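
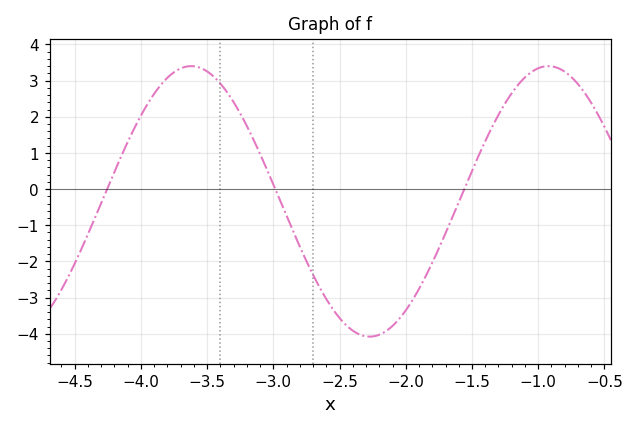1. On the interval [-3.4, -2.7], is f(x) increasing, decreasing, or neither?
decreasing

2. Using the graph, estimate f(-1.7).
-1.22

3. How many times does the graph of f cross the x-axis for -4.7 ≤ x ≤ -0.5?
3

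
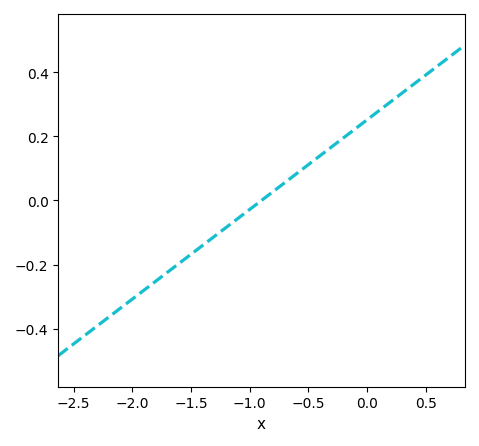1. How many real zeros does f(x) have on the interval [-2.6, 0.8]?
1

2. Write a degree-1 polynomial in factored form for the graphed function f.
y = 0.28(x + 0.9)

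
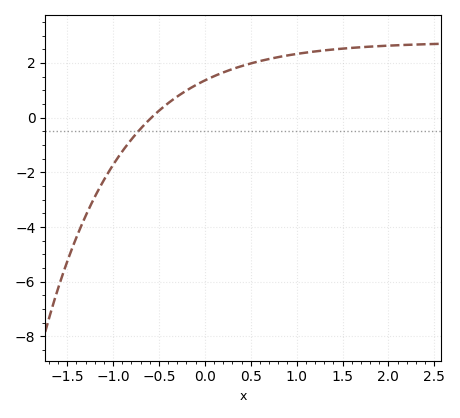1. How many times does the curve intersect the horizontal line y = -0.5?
1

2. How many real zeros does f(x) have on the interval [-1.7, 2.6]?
1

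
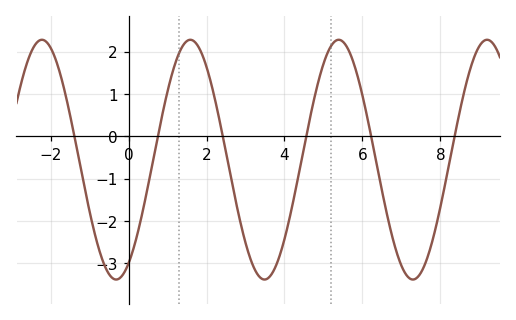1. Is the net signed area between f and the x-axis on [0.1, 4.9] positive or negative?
negative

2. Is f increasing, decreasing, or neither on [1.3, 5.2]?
neither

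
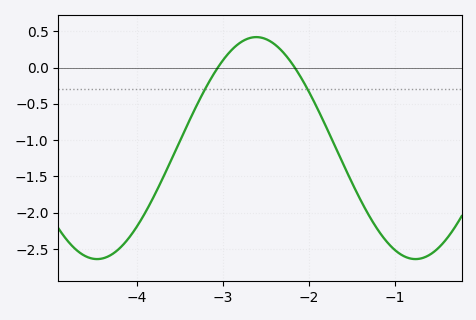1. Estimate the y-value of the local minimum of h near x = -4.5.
-2.65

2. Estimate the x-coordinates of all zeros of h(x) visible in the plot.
-3.1, -2.2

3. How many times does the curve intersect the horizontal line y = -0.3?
2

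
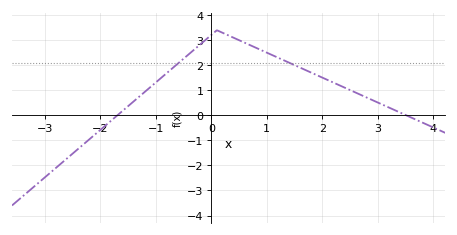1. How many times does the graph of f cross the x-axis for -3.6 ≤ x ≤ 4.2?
2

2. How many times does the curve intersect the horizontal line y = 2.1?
2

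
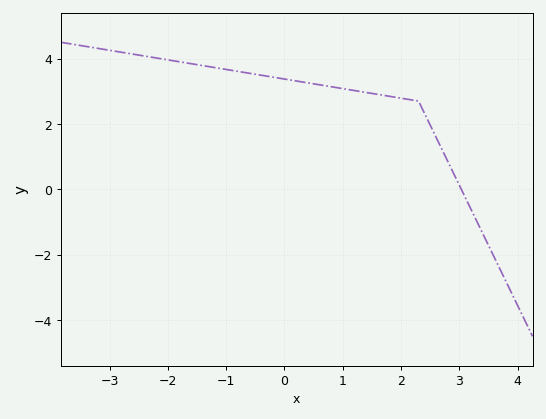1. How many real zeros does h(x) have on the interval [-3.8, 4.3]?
1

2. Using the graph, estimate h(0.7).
3.17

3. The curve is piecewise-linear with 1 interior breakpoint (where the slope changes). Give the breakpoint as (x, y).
(2.3, 2.7)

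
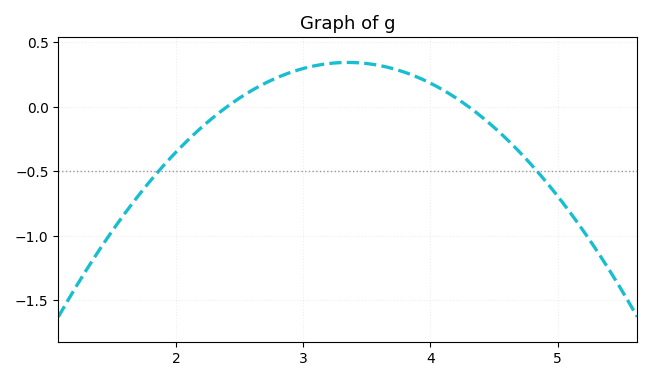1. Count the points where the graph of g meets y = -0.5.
2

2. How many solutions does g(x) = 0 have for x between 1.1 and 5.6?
2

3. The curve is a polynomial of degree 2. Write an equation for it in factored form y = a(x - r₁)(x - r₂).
y = -0.38(x - 2.4)(x - 4.3)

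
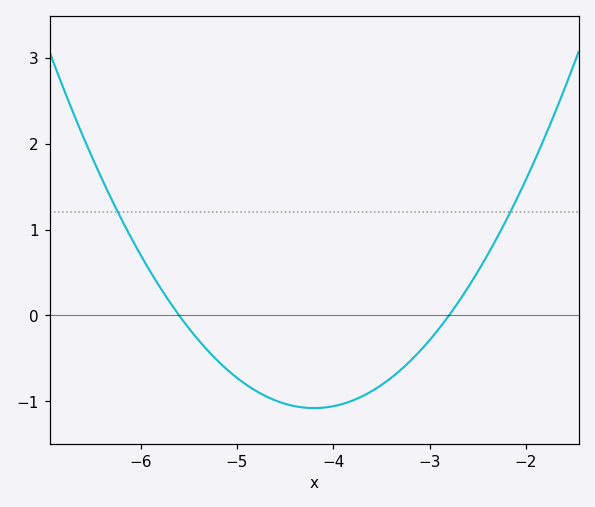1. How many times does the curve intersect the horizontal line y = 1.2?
2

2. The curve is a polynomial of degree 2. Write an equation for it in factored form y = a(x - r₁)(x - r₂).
y = 0.55(x + 5.6)(x + 2.8)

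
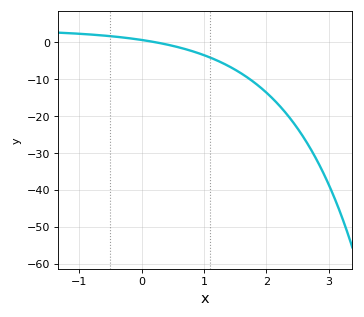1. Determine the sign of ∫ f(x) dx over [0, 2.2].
negative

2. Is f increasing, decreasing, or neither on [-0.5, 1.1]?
decreasing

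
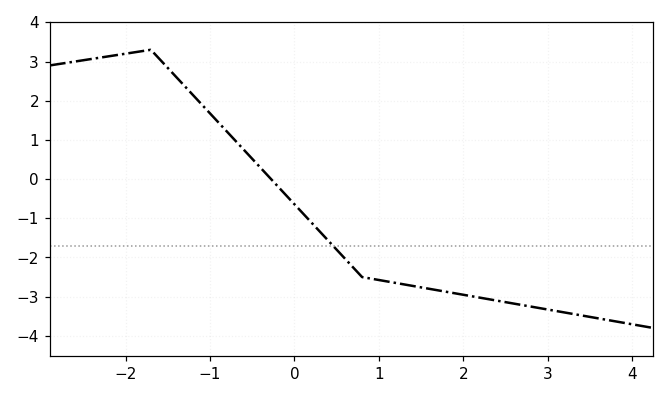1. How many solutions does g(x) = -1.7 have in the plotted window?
1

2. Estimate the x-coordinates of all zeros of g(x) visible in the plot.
-0.3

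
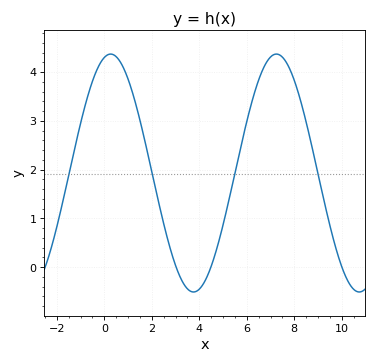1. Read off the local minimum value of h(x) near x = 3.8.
-0.51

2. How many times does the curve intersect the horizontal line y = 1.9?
4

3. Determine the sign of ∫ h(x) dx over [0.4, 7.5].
positive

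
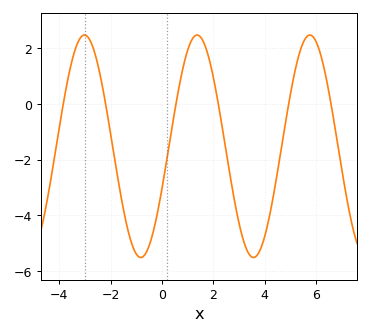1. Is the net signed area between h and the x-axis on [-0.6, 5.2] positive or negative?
negative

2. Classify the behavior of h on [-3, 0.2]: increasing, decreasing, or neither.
neither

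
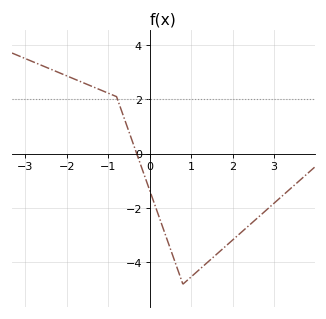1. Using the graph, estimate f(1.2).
-4.26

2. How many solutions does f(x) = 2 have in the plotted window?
1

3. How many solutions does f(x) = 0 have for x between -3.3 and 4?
1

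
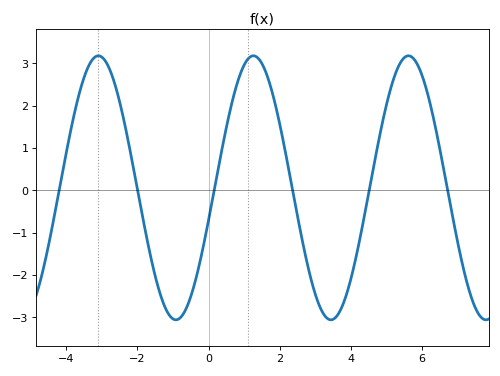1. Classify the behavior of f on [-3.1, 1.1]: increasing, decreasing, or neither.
neither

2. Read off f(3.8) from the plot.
-2.7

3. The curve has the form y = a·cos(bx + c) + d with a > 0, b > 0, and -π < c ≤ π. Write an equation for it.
y = 3.12cos(1.4x - 1.8) + 0.06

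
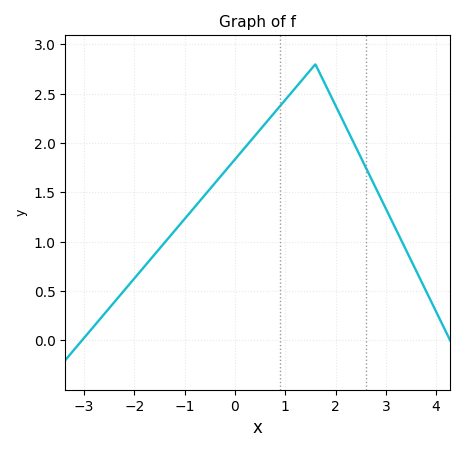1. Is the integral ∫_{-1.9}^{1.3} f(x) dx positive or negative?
positive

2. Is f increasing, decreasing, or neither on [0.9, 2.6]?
neither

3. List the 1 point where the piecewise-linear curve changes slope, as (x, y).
(1.6, 2.8)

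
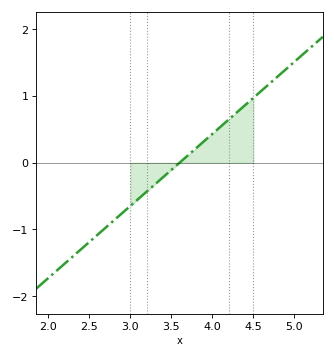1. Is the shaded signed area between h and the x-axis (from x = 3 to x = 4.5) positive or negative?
positive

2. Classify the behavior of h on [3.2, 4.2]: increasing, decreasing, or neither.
increasing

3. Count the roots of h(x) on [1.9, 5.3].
1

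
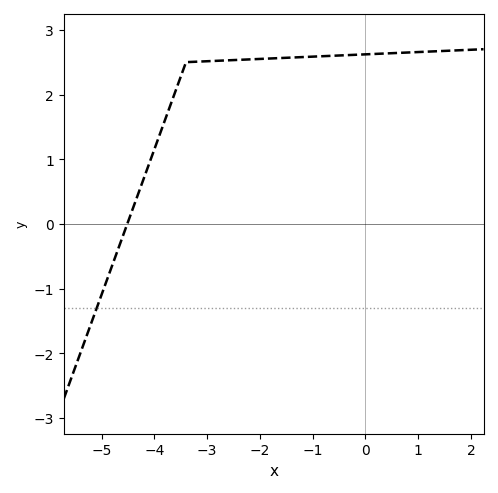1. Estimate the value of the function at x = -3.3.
2.5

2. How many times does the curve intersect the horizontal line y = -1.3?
1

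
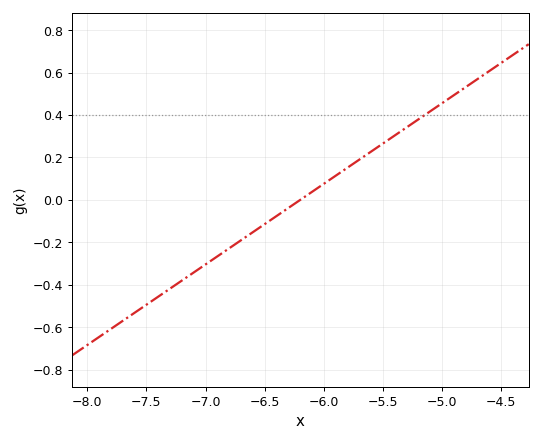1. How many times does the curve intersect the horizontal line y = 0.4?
1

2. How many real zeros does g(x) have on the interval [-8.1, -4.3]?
1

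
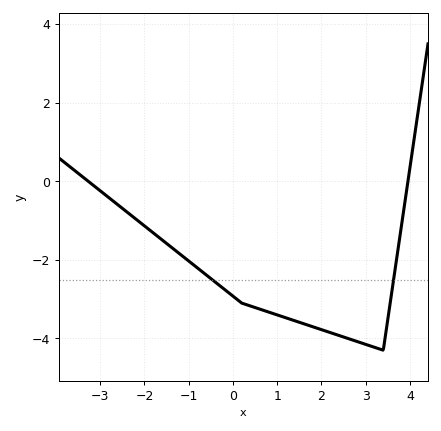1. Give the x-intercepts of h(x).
-3.2, 4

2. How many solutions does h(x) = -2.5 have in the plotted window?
2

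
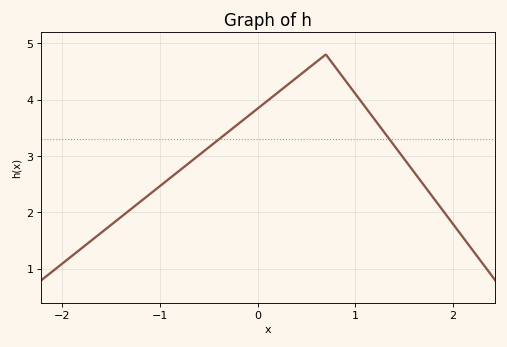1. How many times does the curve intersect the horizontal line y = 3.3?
2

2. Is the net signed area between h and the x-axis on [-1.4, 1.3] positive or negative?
positive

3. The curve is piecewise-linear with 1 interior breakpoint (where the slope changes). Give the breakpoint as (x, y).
(0.7, 4.8)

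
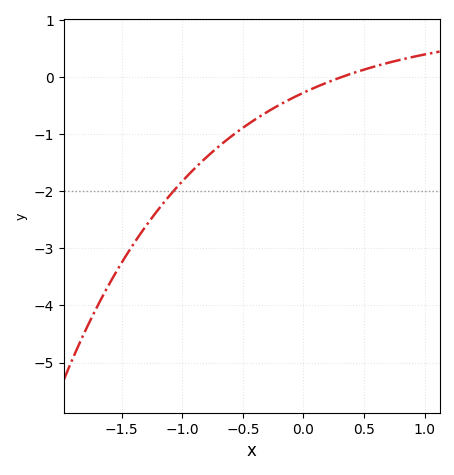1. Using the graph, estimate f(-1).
-1.82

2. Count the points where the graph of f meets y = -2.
1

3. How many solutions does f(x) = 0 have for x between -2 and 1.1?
1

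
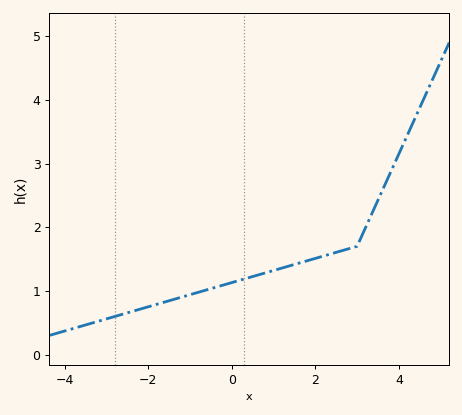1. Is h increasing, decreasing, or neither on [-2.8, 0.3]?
increasing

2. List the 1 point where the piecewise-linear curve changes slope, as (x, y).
(3, 1.7)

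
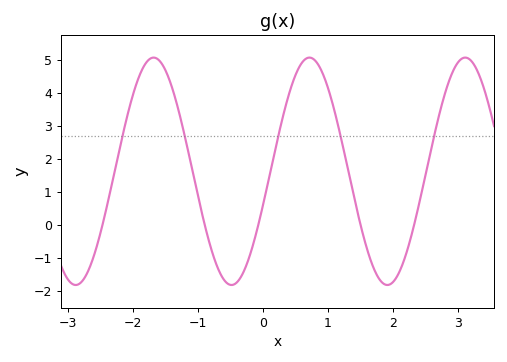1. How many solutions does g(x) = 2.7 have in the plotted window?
5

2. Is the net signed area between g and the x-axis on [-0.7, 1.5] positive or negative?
positive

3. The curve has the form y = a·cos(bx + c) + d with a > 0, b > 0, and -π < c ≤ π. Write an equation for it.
y = 3.44cos(2.6x - 1.9) + 1.62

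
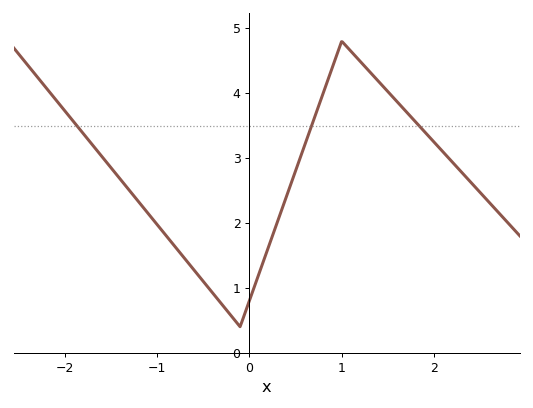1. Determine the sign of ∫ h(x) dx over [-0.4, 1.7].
positive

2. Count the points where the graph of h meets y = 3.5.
3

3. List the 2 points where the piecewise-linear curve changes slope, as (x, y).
(-0.1, 0.4); (1, 4.8)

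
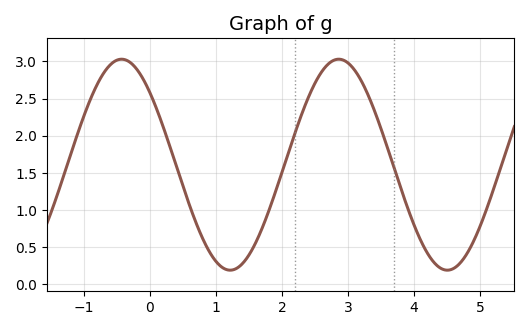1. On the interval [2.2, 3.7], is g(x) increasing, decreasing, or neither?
neither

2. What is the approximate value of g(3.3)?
2.56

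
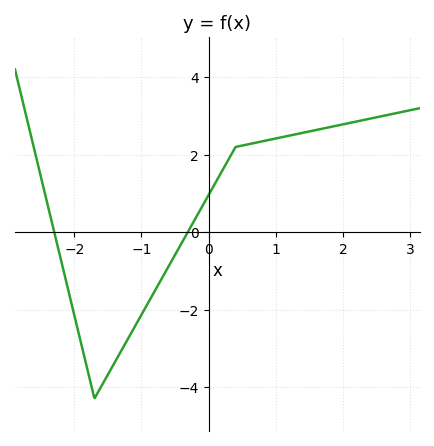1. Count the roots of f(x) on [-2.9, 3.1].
2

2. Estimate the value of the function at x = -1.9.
-2.8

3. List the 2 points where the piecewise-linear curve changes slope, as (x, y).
(-1.7, -4.3); (0.4, 2.2)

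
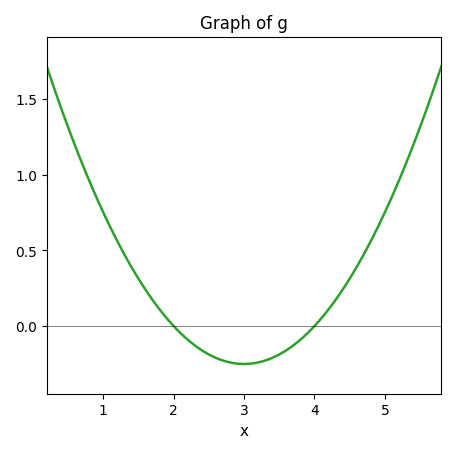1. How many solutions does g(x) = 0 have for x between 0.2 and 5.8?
2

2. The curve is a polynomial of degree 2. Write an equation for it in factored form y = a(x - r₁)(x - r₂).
y = 0.25(x - 2)(x - 4)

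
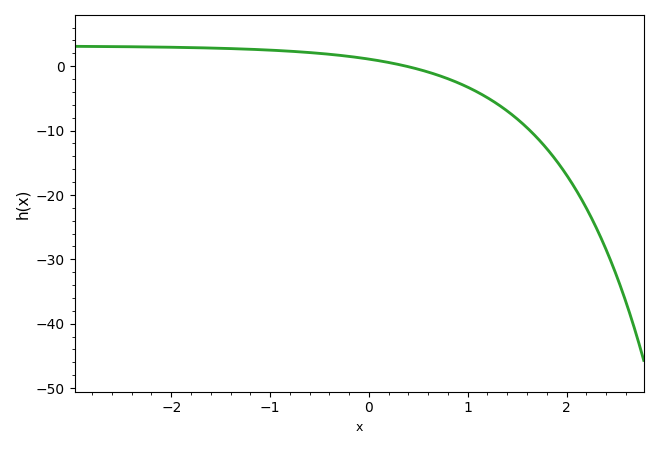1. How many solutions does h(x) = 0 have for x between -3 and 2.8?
1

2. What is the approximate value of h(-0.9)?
2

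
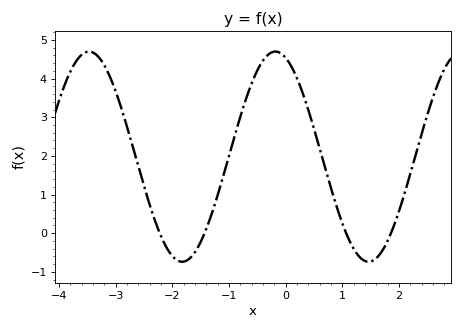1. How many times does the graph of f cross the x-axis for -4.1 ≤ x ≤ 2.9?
4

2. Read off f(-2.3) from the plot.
0.292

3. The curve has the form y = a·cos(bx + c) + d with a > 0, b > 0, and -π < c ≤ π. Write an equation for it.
y = 2.72cos(1.91x + 0.35) + 1.98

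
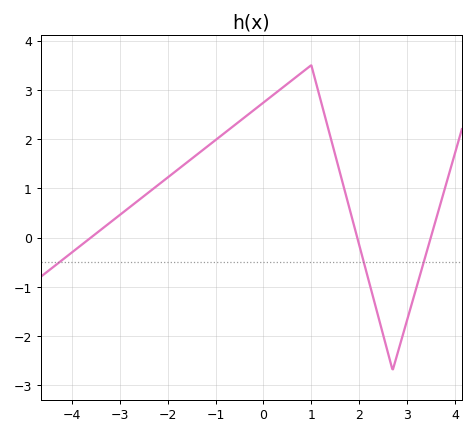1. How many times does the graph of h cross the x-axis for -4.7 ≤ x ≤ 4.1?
3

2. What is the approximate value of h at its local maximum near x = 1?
3.5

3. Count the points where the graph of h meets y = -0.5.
3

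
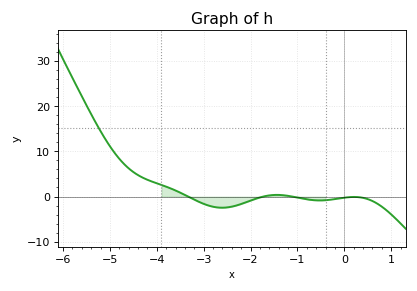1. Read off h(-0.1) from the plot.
-0.403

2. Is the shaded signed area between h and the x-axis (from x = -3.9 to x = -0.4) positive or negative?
negative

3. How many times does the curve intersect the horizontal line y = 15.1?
1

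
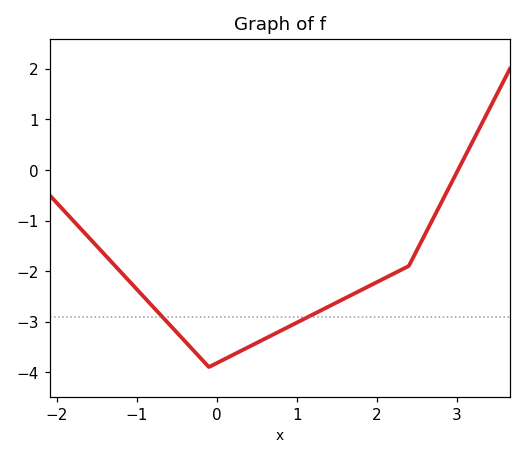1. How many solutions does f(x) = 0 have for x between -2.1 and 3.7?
1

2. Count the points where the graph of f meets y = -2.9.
2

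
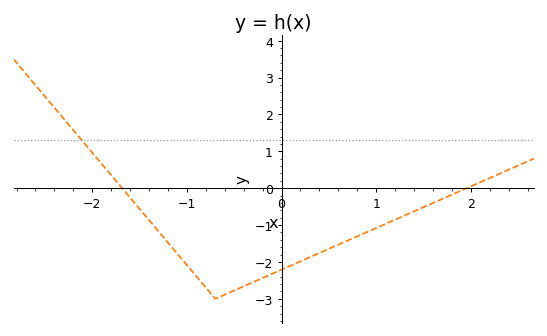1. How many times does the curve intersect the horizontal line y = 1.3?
1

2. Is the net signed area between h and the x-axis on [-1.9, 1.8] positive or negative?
negative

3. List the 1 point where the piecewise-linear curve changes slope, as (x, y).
(-0.7, -3)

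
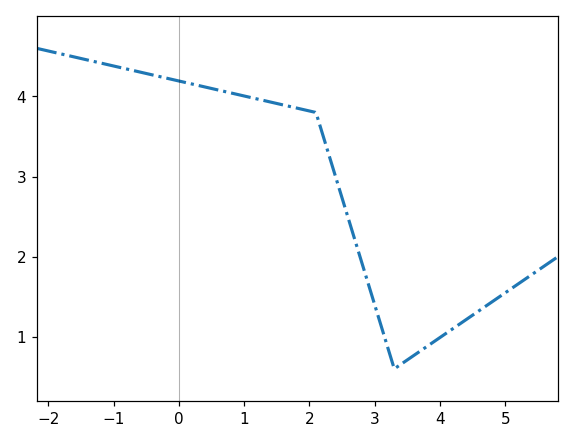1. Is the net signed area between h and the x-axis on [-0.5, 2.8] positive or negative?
positive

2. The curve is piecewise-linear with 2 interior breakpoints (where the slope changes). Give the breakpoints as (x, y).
(2.1, 3.8); (3.3, 0.6)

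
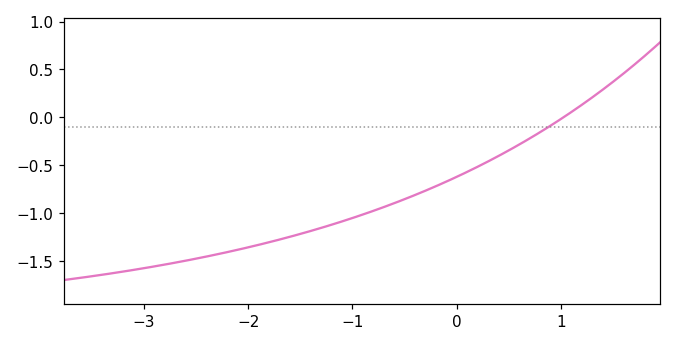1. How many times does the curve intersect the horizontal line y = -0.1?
1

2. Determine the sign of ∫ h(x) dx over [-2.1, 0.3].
negative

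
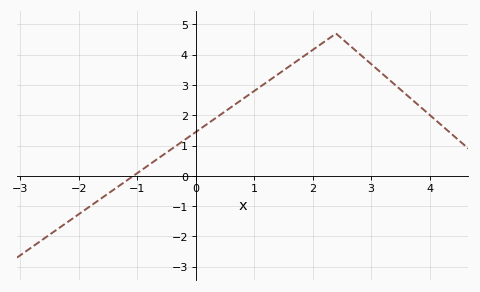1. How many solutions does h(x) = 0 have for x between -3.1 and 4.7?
1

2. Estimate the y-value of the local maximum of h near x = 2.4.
4.7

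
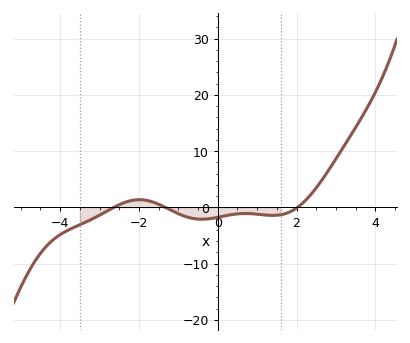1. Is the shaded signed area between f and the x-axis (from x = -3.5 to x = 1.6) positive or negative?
negative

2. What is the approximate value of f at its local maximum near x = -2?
1.37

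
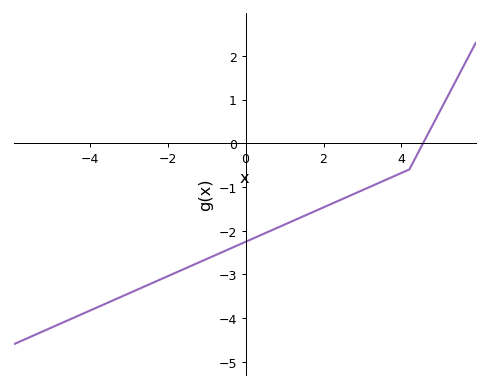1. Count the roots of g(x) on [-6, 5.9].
1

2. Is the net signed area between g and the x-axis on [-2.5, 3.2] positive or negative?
negative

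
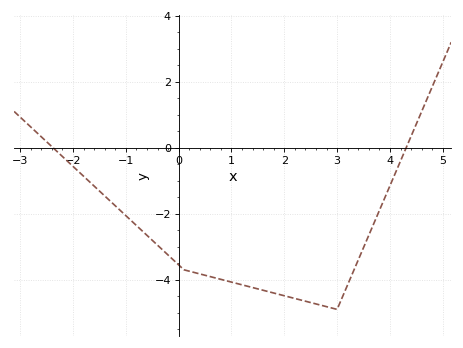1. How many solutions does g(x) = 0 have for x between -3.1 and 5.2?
2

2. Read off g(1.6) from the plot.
-4.4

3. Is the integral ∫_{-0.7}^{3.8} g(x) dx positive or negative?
negative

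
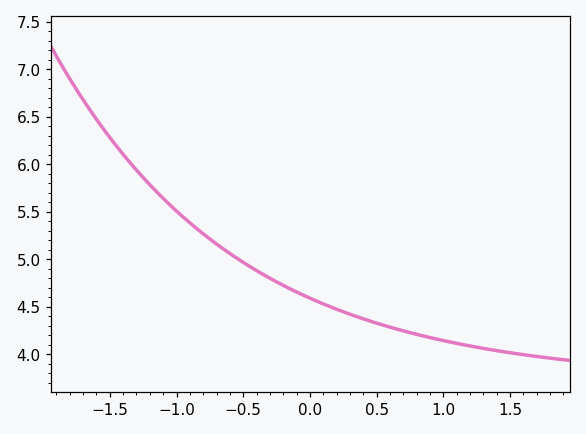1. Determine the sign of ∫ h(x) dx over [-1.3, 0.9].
positive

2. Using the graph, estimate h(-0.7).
5.16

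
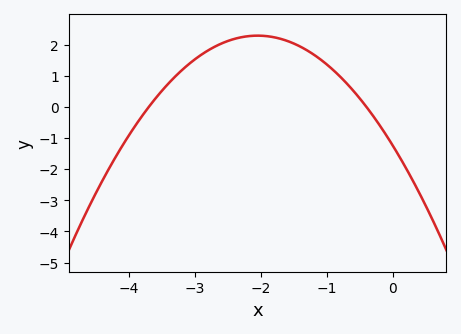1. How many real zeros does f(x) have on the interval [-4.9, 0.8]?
2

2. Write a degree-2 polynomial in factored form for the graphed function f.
y = -0.84(x + 3.7)(x + 0.4)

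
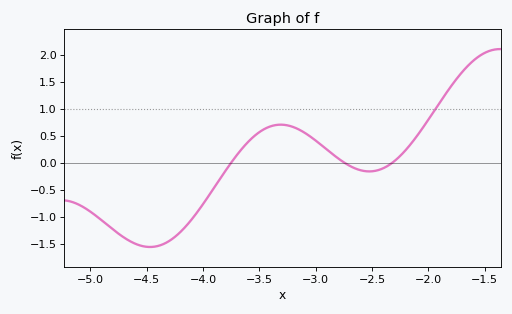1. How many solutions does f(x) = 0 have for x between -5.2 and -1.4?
3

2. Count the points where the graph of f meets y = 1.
1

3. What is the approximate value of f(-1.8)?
1.4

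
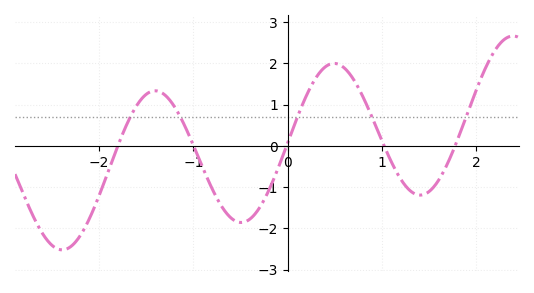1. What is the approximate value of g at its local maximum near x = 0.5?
2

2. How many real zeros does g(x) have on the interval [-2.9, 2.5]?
5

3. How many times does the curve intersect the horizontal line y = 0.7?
5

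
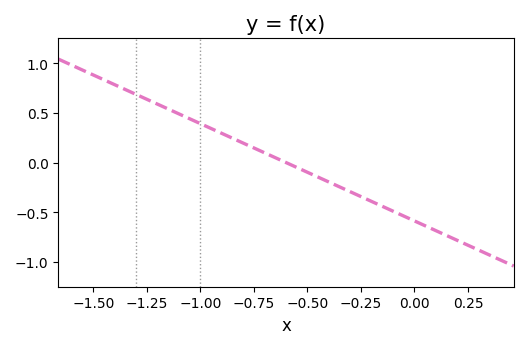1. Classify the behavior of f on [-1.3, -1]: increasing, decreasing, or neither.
decreasing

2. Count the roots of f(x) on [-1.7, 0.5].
1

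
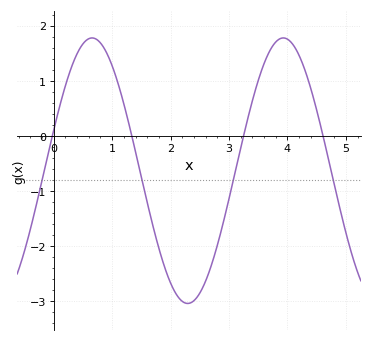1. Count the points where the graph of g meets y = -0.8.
4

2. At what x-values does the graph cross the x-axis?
-0.024, 1.34, 3.25, 4.61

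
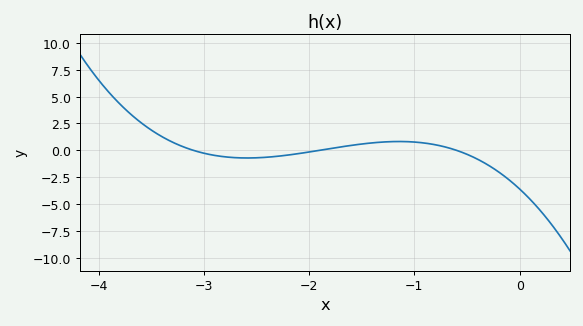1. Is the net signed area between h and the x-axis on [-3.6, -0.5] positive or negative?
positive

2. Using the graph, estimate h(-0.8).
0.516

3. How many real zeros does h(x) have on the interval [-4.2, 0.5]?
3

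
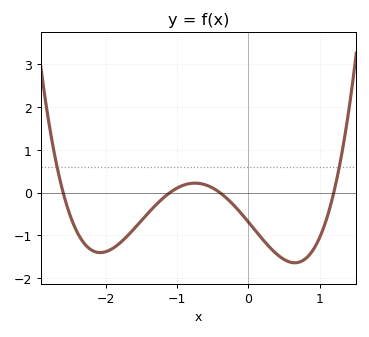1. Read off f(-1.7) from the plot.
-1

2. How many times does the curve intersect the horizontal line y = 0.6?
2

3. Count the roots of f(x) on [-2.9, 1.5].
4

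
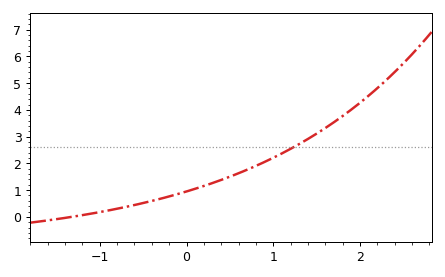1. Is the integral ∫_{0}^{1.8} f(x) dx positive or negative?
positive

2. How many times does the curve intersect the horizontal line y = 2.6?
1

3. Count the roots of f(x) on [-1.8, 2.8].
1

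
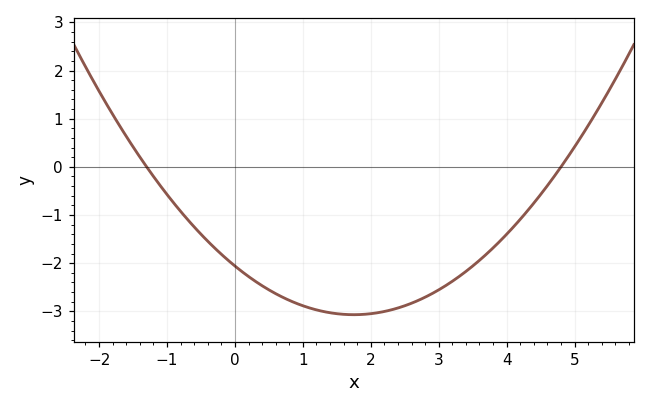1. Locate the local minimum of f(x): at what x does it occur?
1.8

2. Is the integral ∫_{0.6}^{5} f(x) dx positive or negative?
negative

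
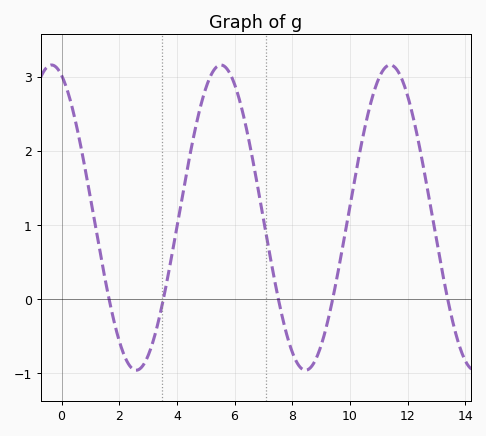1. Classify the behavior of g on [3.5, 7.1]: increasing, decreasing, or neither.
neither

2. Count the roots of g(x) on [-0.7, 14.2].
5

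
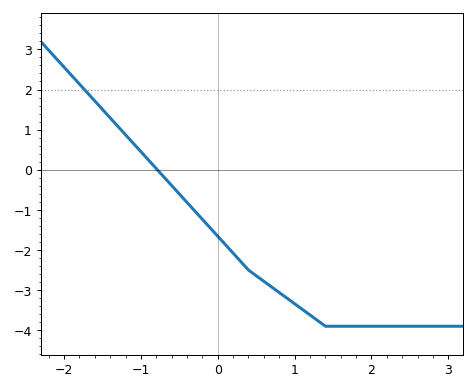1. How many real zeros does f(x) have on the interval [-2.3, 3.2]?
1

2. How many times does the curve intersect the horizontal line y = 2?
1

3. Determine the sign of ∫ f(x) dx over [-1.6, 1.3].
negative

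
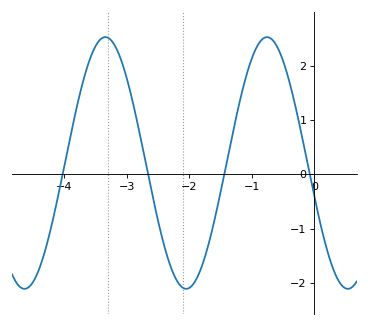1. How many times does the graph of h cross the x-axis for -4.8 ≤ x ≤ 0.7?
4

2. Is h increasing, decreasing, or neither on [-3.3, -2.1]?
decreasing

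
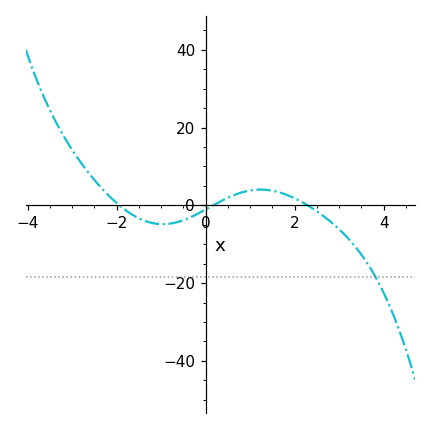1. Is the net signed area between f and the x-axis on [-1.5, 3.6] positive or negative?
negative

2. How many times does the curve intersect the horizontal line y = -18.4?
1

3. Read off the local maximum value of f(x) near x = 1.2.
4.06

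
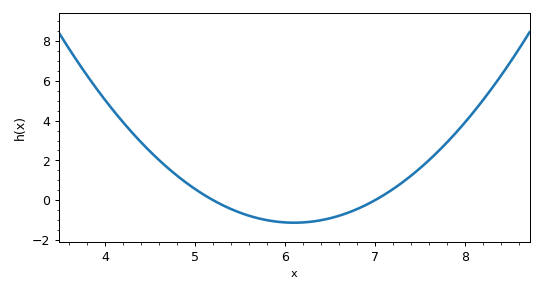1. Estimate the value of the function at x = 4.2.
3.92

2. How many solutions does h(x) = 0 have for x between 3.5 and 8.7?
2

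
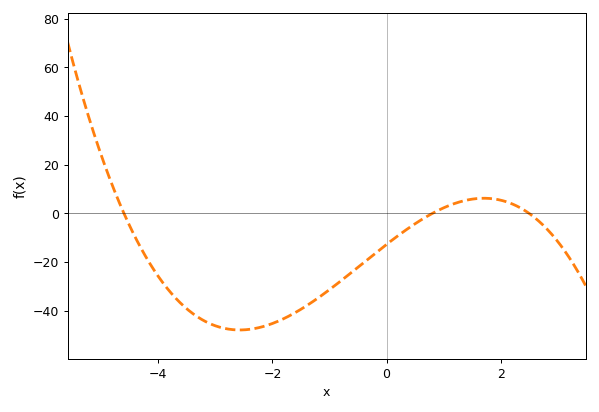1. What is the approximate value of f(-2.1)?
-46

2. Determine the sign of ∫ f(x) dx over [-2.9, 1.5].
negative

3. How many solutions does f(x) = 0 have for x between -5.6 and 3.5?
3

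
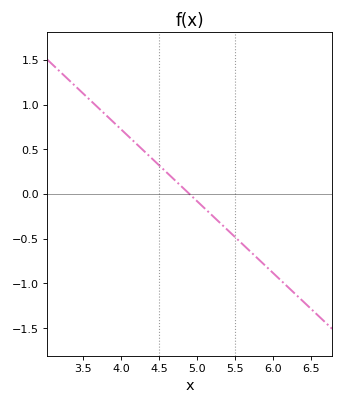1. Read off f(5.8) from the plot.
-0.72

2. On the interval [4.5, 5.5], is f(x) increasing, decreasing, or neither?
decreasing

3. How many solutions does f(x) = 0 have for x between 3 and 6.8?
1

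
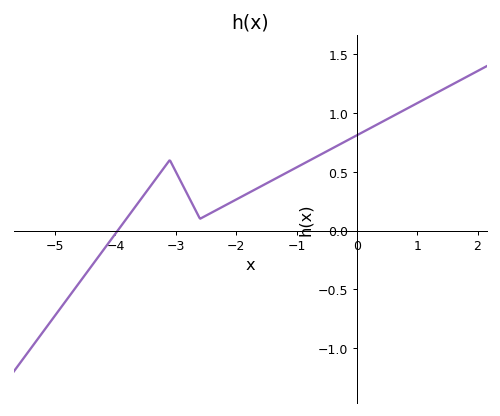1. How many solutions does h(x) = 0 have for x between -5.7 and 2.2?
1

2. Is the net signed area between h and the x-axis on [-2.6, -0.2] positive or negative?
positive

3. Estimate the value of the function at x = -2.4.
0.15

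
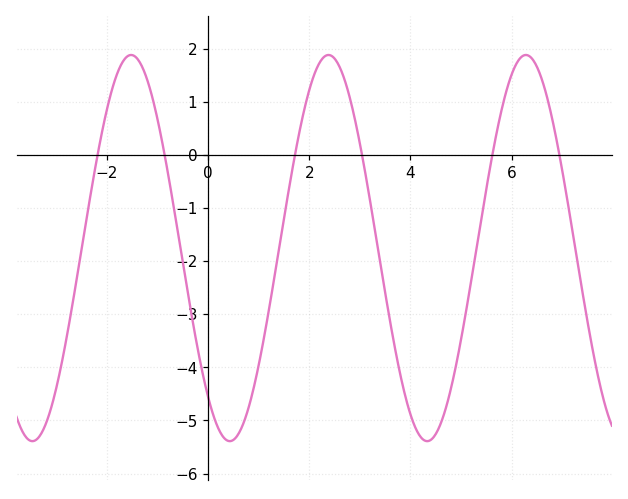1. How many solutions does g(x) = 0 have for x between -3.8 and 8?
6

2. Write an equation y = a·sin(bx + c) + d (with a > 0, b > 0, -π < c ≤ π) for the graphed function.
y = 3.64sin(1.61x - 2.26) - 1.75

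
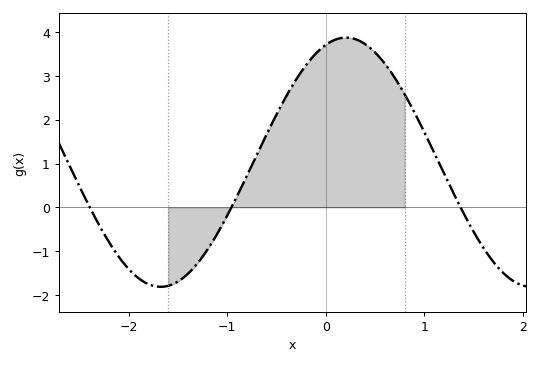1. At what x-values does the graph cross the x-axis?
-2.4, -1, 1.4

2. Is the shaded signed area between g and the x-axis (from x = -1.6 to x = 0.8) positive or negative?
positive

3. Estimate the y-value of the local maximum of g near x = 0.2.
3.9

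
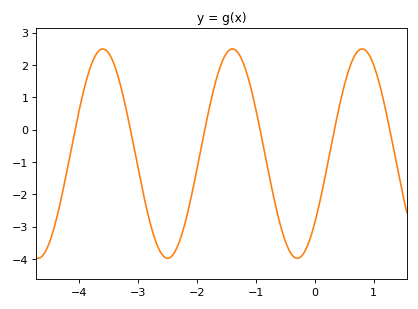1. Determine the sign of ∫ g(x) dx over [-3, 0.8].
negative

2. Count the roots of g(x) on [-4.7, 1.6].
6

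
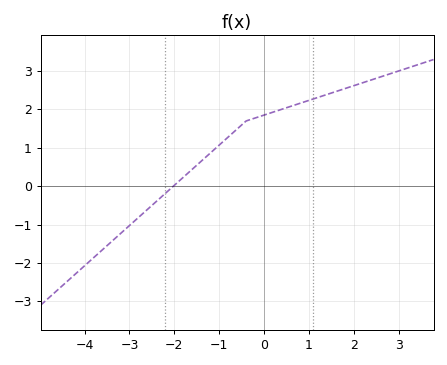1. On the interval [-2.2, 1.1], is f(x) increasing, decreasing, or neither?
increasing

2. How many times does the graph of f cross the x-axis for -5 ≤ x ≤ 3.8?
1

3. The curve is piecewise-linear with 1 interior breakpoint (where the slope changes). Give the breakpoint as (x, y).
(-0.4, 1.7)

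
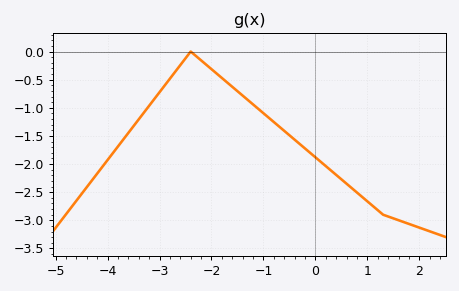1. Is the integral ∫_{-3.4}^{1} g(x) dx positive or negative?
negative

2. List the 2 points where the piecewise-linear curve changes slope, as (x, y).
(-2.4, 0); (1.3, -2.9)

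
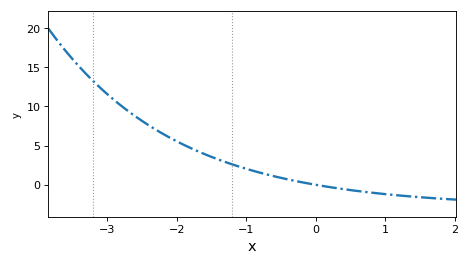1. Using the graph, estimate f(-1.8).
4.5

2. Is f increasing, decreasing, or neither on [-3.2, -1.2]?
decreasing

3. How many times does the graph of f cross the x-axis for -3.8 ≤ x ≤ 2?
1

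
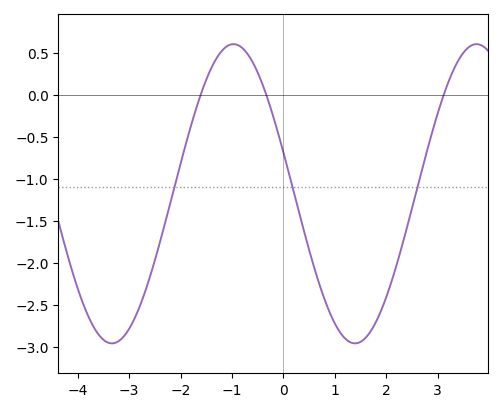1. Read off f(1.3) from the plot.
-2.95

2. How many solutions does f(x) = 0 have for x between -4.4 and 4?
3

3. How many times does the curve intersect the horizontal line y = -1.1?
3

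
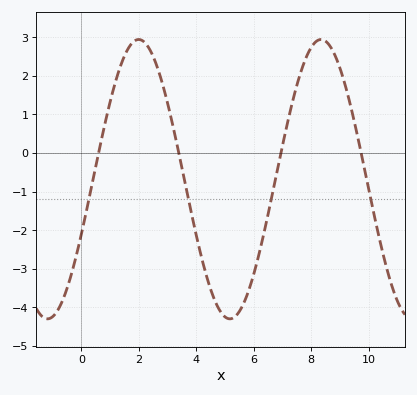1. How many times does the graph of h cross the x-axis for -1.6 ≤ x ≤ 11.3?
4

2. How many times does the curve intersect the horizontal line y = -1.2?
4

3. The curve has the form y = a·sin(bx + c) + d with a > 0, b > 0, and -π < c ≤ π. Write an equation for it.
y = 3.62sin(0.99x - 0.4) - 0.68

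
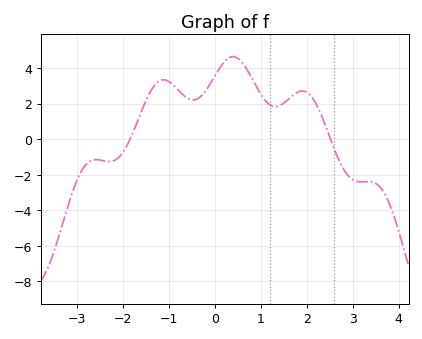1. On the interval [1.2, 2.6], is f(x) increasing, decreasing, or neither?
neither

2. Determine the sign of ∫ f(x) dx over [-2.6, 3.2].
positive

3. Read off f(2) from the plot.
2.65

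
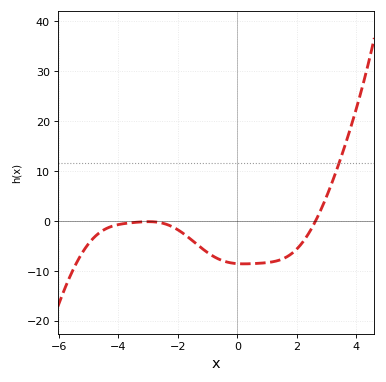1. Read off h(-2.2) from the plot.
-1.15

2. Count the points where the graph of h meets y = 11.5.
1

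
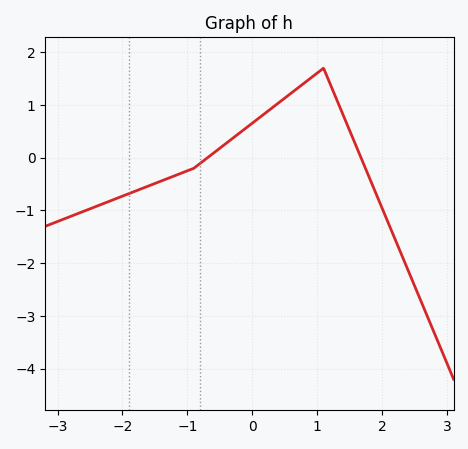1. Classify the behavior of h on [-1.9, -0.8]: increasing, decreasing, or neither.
increasing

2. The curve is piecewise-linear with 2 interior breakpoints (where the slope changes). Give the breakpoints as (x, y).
(-0.9, -0.2); (1.1, 1.7)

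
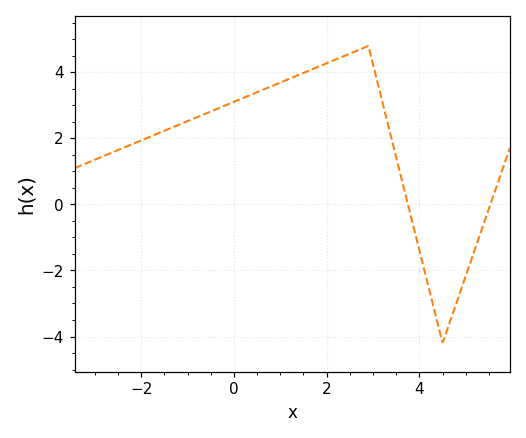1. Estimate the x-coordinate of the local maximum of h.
2.9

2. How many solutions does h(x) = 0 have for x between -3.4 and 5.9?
2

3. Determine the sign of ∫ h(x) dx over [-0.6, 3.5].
positive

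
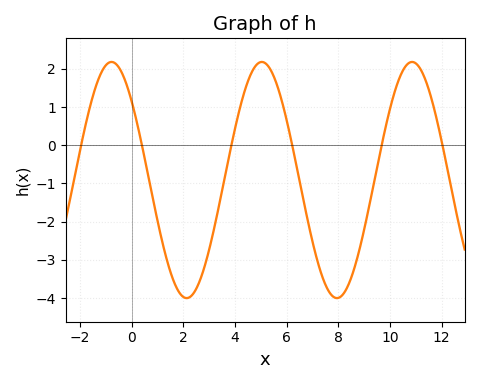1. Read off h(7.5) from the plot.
-3.6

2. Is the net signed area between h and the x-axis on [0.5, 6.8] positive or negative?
negative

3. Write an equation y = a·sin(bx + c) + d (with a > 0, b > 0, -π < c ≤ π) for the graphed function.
y = 3.09sin(1.1x + 2.4) - 0.91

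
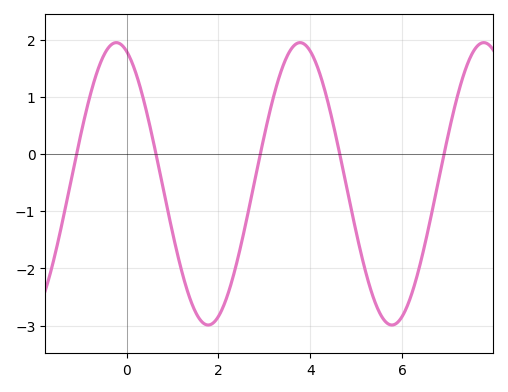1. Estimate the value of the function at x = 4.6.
0.2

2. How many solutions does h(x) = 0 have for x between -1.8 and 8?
5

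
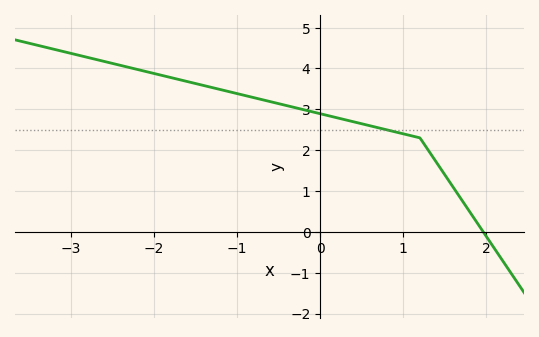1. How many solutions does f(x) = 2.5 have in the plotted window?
1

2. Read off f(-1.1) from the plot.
3.4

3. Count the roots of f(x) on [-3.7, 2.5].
1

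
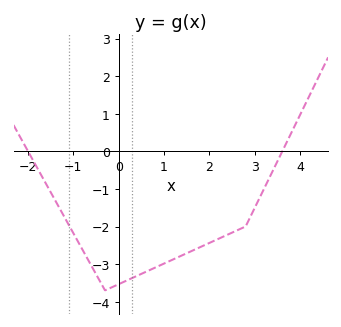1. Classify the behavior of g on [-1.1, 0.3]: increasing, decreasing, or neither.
neither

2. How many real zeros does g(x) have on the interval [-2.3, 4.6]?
2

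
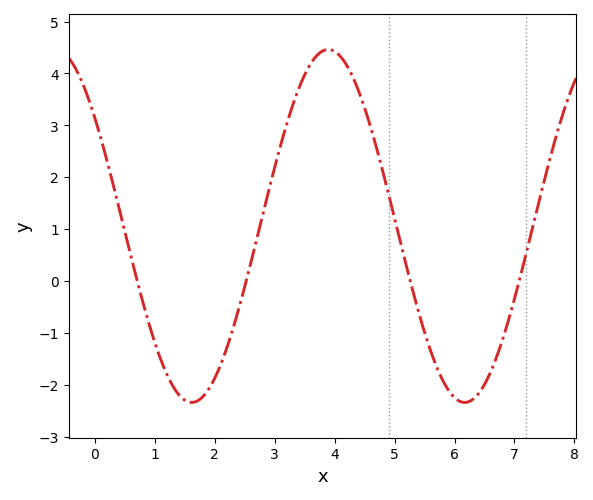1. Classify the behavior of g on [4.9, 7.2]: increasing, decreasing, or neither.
neither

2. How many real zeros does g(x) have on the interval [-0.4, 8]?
4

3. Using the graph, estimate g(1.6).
-2.34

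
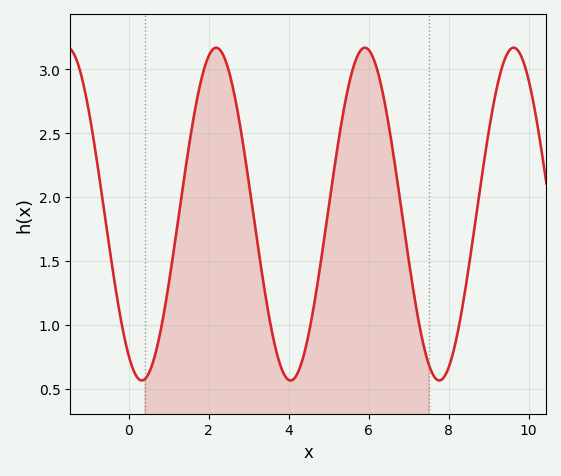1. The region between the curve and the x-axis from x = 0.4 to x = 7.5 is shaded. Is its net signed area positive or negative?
positive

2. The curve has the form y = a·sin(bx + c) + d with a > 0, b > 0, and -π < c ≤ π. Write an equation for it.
y = 1.3sin(1.7x - 2.1) + 1.87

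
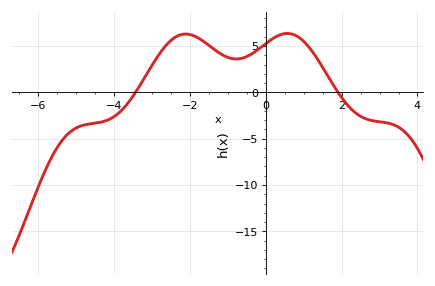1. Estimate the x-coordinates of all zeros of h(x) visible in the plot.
-3.43, 1.91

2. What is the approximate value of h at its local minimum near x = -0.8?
3.6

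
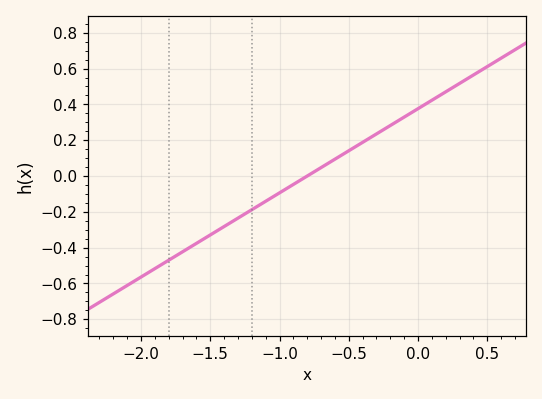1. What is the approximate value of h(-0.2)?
0.282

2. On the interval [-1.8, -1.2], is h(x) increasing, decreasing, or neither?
increasing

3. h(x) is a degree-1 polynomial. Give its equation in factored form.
y = 0.47(x + 0.8)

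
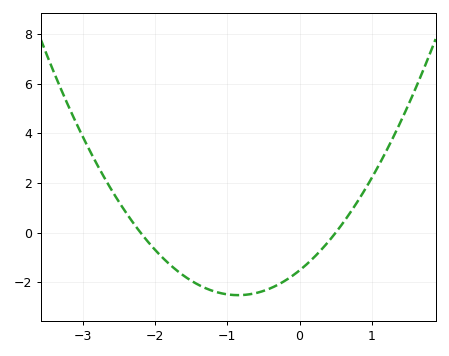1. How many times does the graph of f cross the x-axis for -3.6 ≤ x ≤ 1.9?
2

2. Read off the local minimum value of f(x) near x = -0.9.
-2.52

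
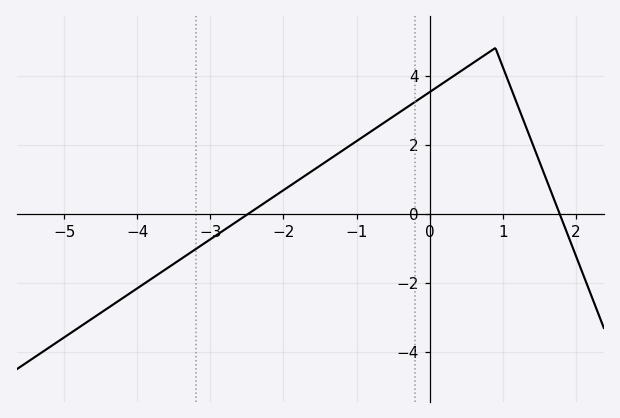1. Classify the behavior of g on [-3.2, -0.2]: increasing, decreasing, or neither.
increasing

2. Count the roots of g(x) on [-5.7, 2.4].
2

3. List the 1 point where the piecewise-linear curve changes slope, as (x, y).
(0.9, 4.8)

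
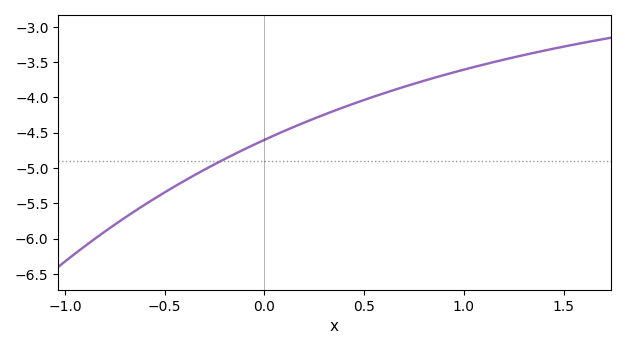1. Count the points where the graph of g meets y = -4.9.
1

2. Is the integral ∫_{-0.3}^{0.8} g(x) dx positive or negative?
negative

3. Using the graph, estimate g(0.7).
-3.85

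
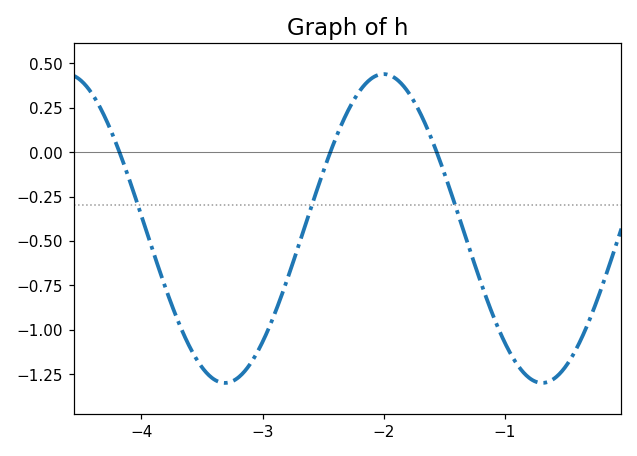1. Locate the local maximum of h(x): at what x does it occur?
-2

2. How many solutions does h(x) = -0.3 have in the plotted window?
3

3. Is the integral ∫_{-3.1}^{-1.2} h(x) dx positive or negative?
negative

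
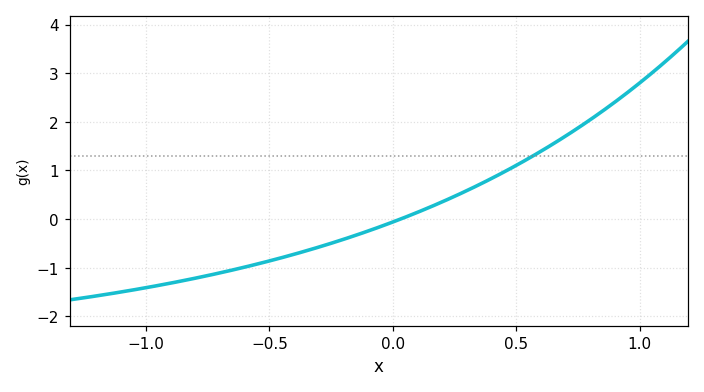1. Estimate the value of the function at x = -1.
-1.41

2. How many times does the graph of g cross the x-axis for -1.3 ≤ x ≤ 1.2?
1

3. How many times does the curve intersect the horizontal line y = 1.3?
1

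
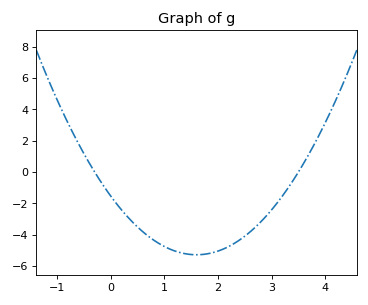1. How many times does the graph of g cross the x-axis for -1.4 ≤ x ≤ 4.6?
2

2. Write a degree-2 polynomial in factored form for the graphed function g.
y = 1.46(x + 0.3)(x - 3.5)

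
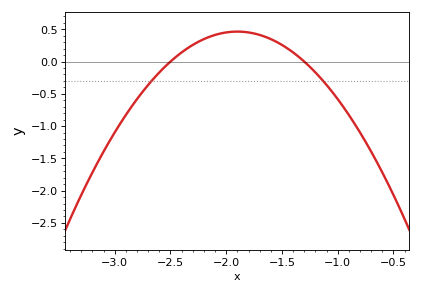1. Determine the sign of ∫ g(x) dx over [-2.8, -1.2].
positive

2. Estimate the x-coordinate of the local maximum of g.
-1.9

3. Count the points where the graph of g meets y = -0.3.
2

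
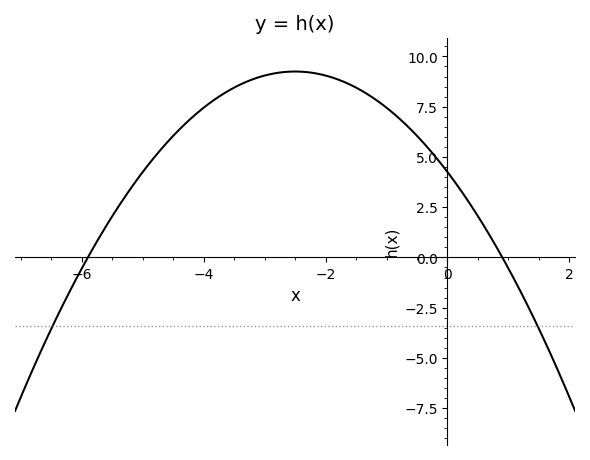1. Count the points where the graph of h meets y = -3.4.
2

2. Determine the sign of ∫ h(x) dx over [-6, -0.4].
positive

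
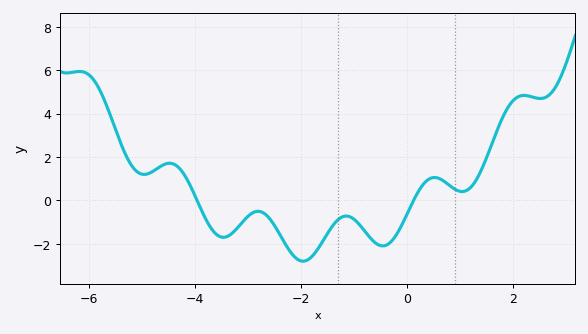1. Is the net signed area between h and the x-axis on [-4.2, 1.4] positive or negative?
negative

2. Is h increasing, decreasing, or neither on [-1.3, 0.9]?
neither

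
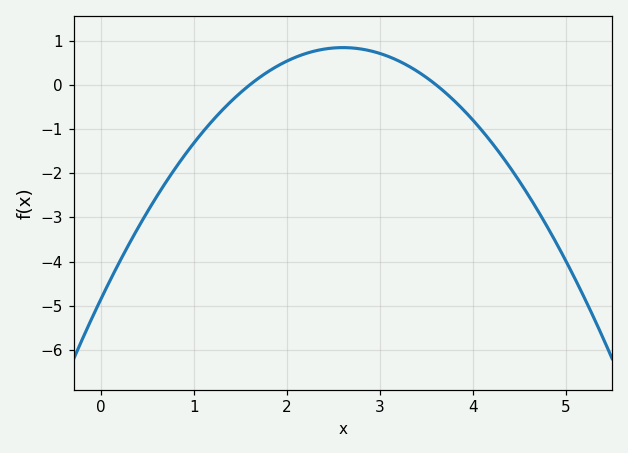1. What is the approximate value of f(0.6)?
-2.5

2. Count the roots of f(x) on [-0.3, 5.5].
2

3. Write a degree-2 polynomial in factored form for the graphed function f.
y = -0.84(x - 1.6)(x - 3.6)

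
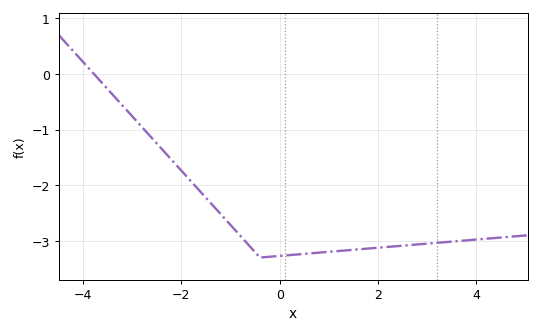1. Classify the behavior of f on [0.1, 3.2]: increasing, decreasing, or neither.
increasing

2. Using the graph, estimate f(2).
-3.12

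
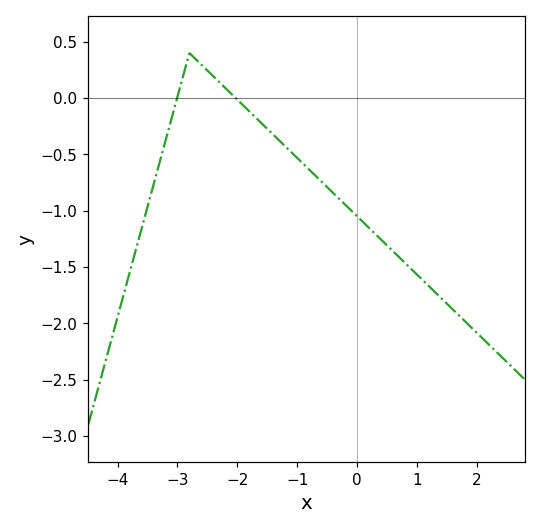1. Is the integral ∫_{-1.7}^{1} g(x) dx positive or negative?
negative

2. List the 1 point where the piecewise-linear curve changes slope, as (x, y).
(-2.8, 0.4)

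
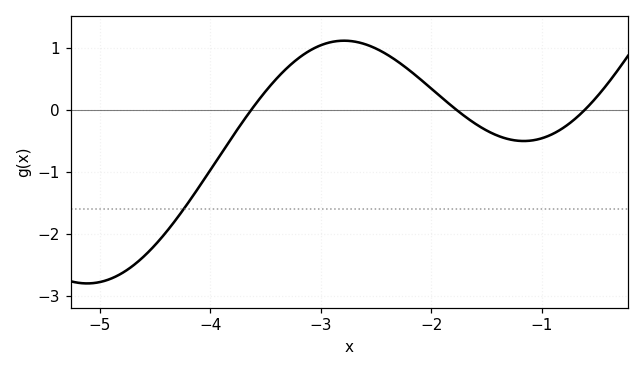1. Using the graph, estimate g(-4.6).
-2.36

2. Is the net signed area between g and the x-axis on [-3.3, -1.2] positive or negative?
positive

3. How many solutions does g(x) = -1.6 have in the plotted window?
1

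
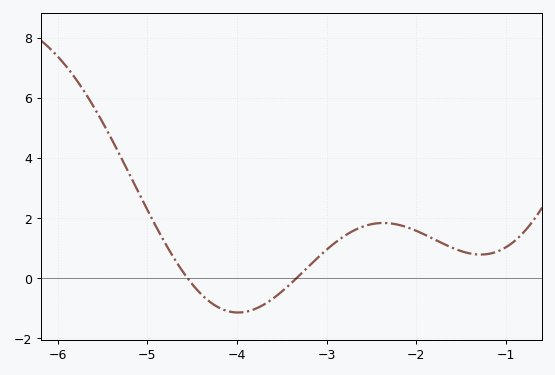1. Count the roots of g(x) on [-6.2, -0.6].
2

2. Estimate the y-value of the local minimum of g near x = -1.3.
0.787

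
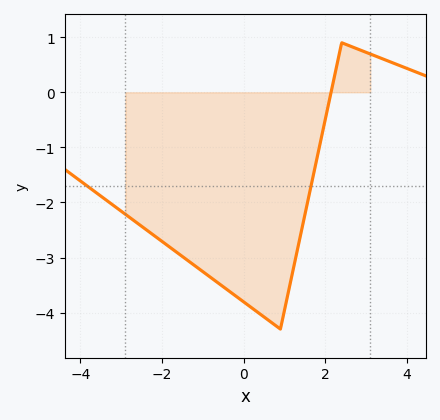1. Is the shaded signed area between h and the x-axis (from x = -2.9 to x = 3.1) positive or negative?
negative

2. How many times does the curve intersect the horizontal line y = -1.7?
2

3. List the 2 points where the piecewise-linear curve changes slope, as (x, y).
(0.9, -4.3); (2.4, 0.9)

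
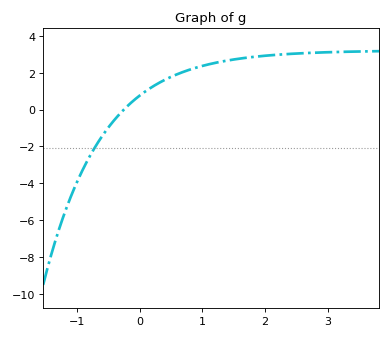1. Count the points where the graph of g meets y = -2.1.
1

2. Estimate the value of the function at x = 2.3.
3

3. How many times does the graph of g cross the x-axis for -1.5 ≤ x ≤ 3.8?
1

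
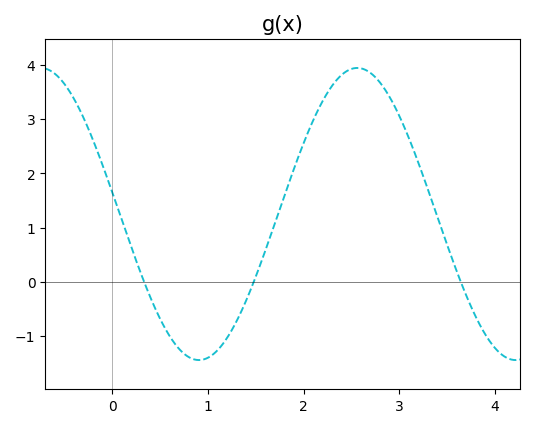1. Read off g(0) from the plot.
1.66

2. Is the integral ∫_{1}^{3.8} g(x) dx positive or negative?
positive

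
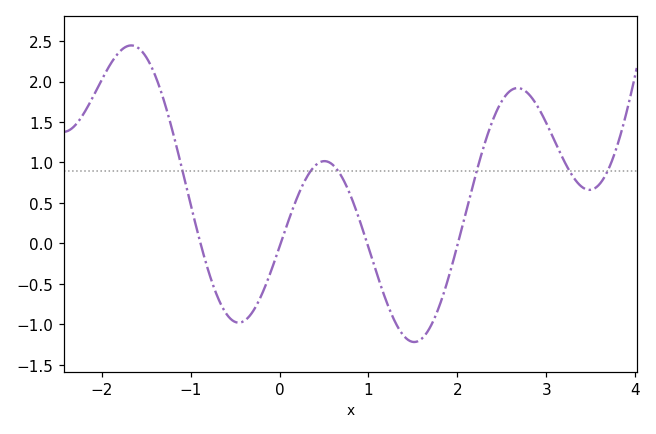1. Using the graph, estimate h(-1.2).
1.38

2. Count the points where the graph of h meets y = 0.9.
6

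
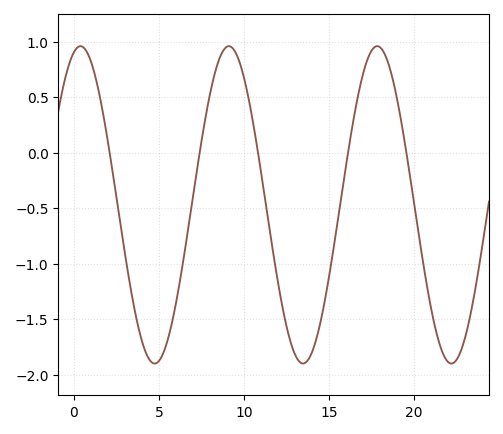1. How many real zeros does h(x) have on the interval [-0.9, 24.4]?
5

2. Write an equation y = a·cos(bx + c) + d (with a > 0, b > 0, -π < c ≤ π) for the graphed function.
y = 1.43cos(0.72x - 0.282) - 0.47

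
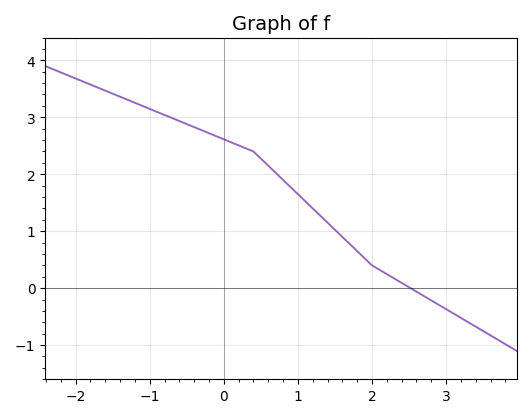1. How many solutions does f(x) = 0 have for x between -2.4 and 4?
1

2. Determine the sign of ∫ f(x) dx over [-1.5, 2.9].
positive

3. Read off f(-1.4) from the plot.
3.4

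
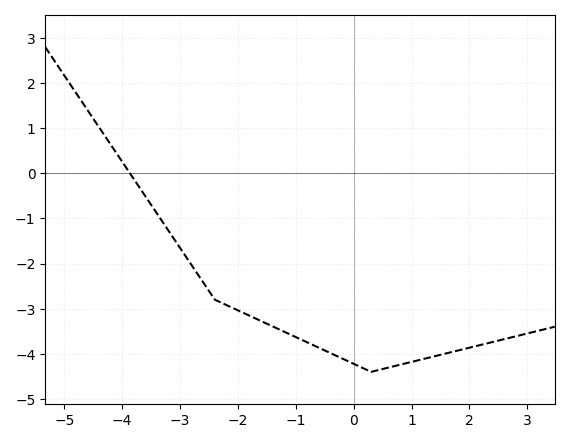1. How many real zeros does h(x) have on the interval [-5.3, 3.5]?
1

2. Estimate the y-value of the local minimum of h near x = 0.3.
-4.4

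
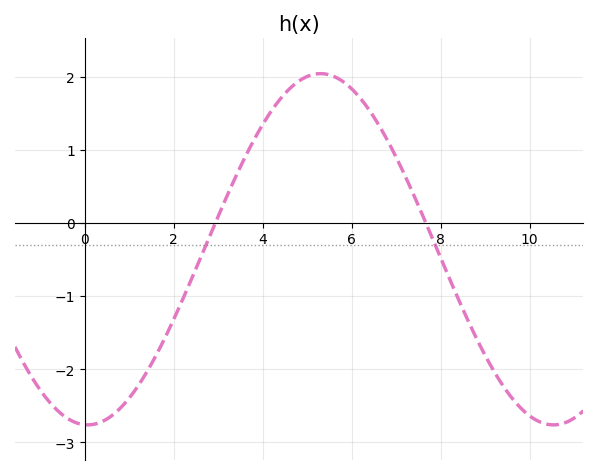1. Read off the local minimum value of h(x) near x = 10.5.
-2.76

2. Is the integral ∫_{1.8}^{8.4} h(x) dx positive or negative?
positive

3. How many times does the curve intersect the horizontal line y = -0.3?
2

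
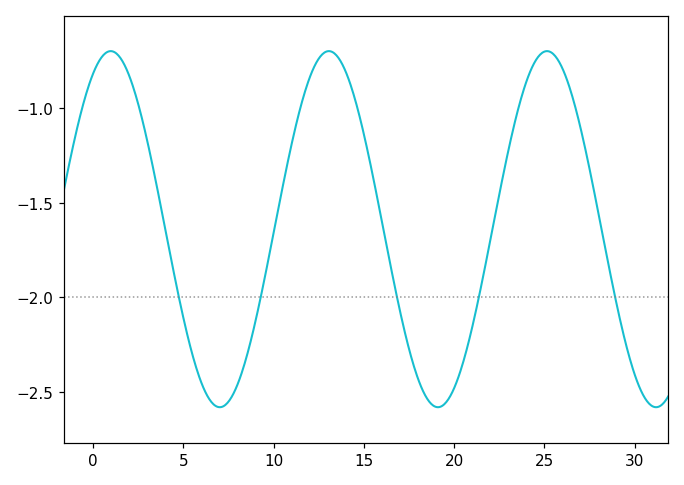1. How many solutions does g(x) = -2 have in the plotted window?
5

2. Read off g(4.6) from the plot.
-1.93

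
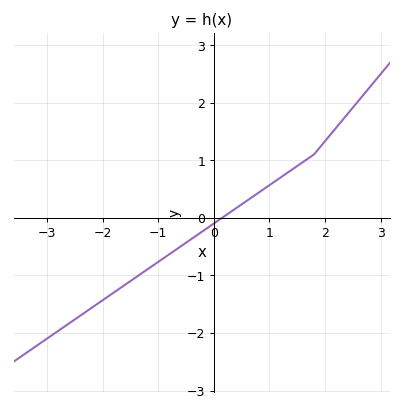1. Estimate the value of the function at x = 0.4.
0.2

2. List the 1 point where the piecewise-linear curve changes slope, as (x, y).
(1.8, 1.1)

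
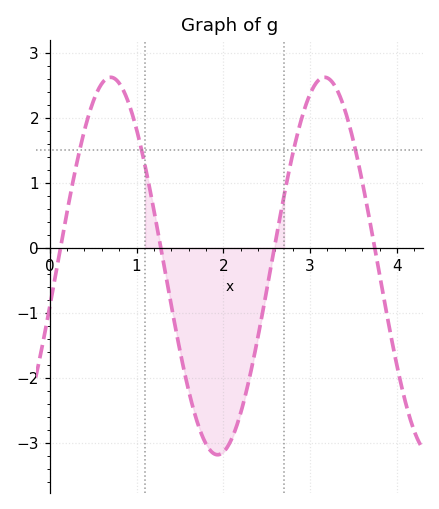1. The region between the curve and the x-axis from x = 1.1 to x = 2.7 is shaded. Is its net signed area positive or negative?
negative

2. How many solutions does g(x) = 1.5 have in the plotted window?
4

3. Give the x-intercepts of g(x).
0.124, 1.28, 2.59, 3.74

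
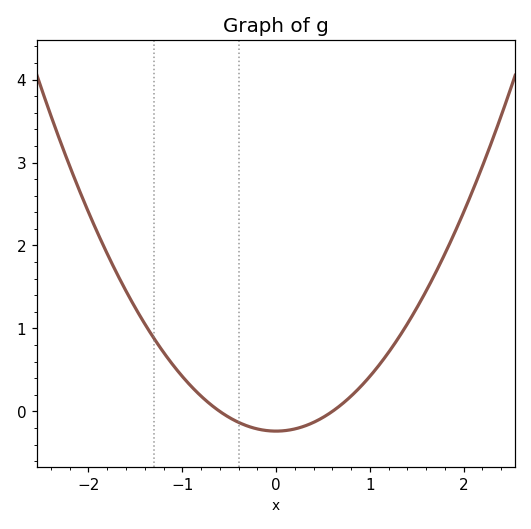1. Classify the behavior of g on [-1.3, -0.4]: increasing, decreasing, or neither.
decreasing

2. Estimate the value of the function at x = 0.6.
0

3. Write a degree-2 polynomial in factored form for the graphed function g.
y = 0.66(x + 0.6)(x - 0.6)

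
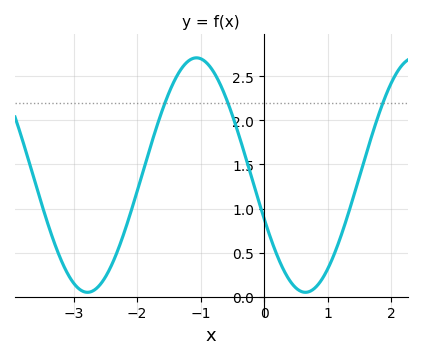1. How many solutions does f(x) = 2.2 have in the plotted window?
3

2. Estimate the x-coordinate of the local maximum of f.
-1.1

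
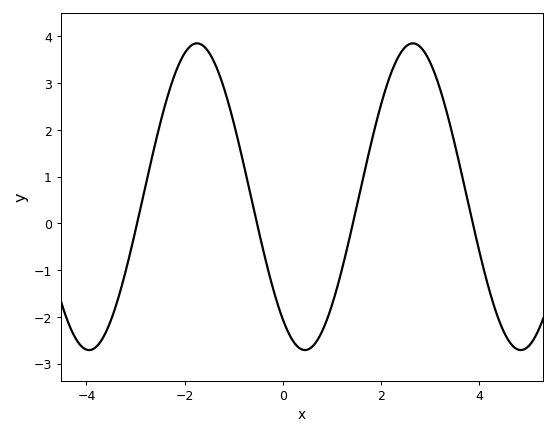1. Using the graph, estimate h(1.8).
1.73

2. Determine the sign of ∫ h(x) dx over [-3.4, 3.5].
positive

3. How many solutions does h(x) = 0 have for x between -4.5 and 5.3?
4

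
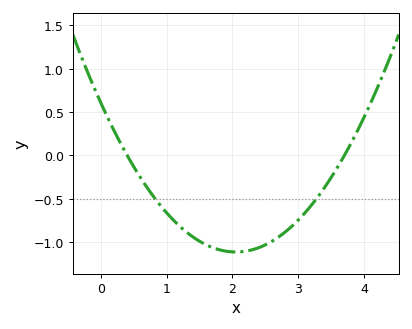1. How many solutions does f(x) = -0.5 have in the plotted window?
2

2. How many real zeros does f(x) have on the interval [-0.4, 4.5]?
2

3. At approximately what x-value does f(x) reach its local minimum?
2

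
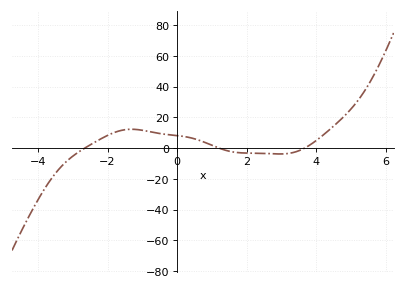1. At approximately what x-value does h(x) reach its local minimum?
2.96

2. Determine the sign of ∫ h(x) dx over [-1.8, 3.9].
positive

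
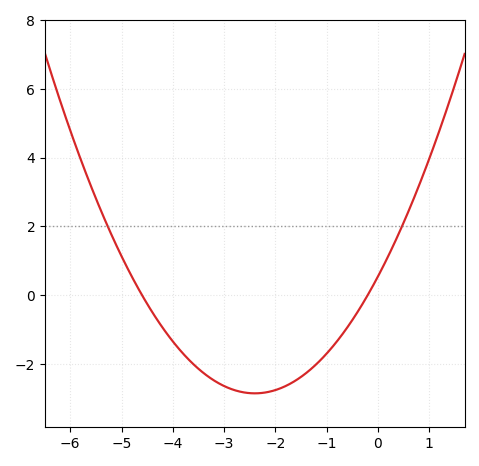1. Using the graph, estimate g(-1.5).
-2.4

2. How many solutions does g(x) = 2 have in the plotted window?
2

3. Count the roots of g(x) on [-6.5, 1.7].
2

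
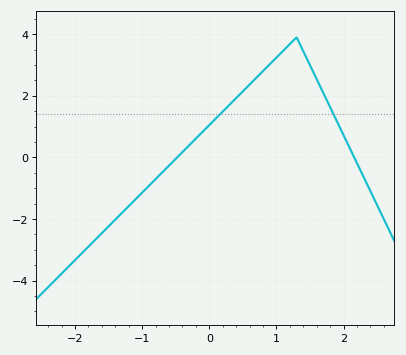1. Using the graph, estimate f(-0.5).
0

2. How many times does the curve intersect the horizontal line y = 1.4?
2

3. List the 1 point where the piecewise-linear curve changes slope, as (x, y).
(1.3, 3.9)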